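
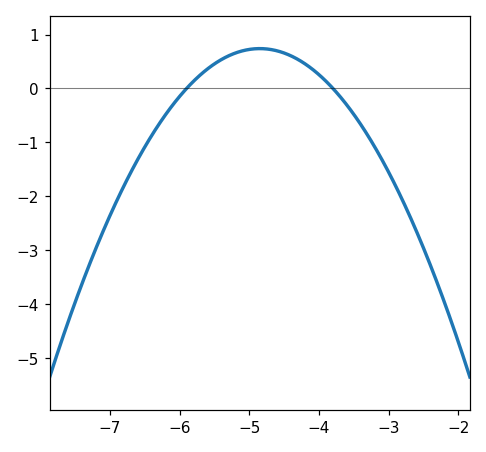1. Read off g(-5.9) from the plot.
0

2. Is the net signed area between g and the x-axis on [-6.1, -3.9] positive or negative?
positive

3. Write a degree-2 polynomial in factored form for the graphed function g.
y = -0.67(x + 5.9)(x + 3.8)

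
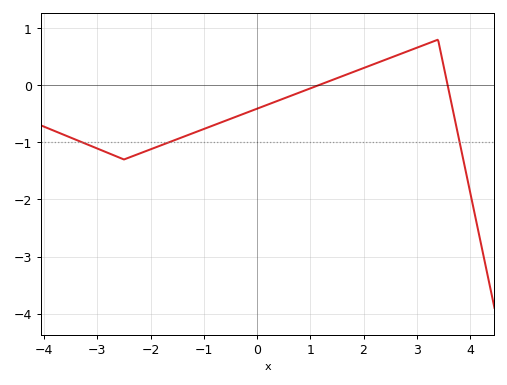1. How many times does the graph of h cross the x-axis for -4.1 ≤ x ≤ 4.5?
2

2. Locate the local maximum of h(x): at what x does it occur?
3.4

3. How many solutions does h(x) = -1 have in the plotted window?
3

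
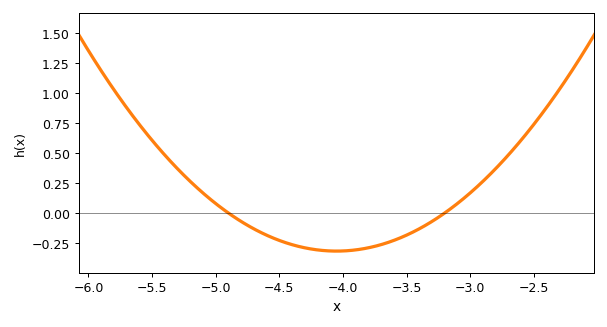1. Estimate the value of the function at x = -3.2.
0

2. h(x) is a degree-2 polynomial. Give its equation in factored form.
y = 0.44(x + 4.9)(x + 3.2)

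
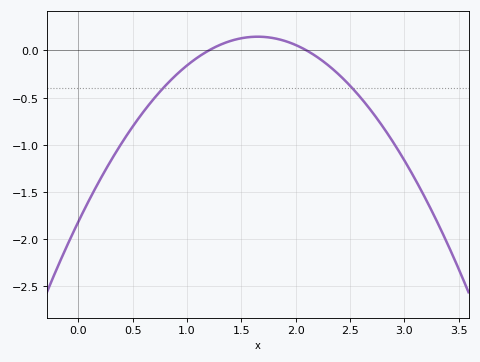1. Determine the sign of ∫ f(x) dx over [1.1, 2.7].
negative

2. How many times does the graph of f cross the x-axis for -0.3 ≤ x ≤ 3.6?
2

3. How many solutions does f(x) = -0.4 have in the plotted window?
2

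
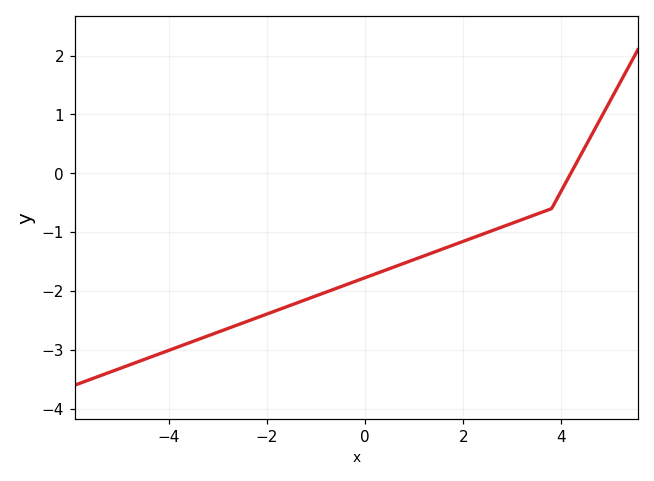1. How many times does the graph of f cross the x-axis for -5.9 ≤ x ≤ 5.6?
1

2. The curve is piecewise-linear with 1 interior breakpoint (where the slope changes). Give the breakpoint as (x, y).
(3.8, -0.6)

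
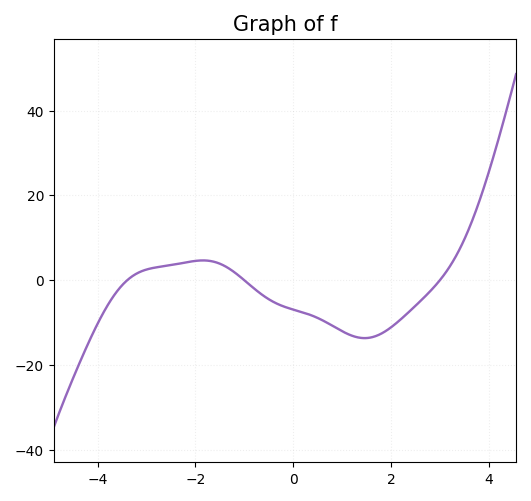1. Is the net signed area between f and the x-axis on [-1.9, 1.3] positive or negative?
negative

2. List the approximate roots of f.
-3.4, -1, 3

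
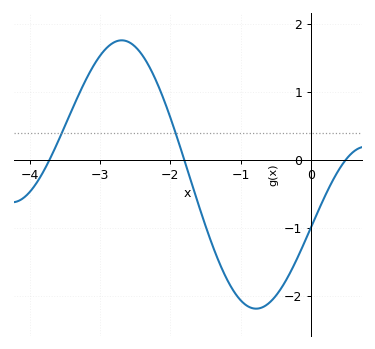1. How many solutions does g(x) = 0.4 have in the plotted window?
2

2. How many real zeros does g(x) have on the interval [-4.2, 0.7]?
3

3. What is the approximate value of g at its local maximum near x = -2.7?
1.8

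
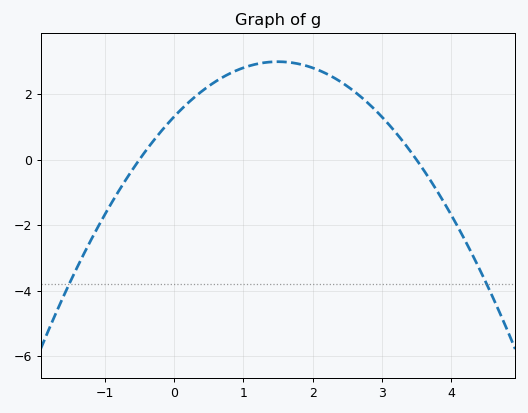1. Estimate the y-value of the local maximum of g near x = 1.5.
3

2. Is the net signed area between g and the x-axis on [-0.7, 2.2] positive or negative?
positive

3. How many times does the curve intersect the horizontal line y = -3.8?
2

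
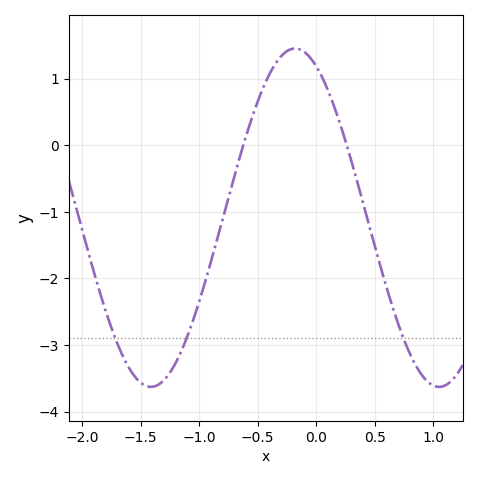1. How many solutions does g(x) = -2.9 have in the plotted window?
3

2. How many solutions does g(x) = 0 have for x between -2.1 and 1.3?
2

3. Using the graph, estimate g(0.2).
0.344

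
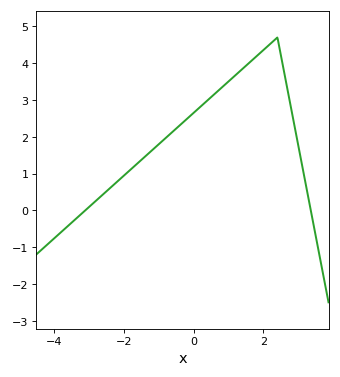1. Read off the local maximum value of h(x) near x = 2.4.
4.7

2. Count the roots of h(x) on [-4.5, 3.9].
2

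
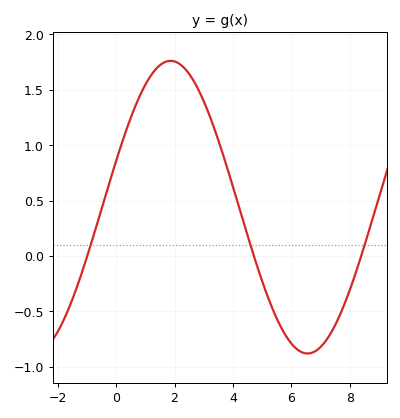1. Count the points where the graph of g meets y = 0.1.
3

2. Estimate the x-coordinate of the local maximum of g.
1.8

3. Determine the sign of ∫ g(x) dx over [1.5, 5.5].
positive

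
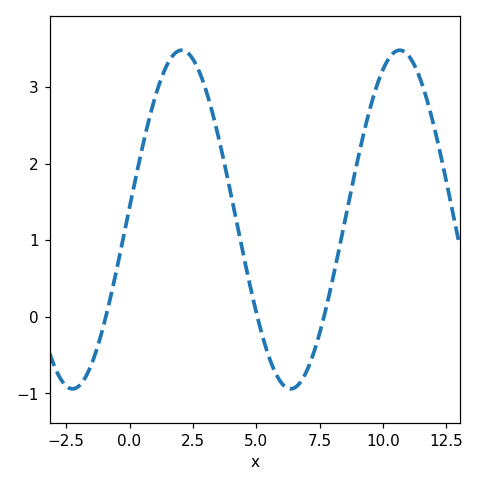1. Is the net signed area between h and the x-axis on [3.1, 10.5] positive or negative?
positive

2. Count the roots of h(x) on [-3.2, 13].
3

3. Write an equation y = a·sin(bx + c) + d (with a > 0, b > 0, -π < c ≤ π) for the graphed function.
y = 2.21sin(0.73x + 0.07) + 1.27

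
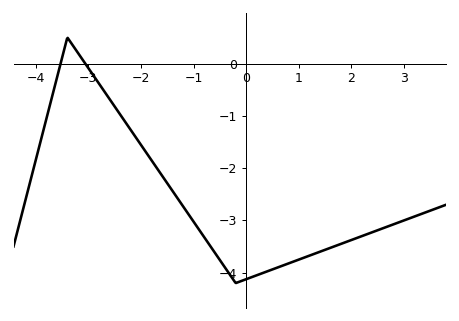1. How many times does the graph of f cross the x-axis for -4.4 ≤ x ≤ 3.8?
2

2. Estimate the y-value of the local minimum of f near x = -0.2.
-4.2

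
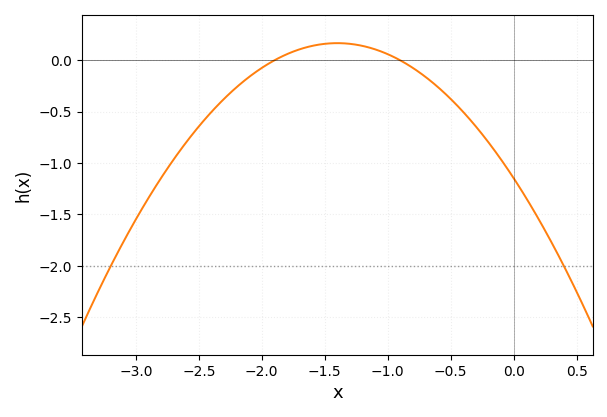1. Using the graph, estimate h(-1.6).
0.15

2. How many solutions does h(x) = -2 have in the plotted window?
2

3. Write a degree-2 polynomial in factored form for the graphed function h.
y = -0.67(x + 1.9)(x + 0.9)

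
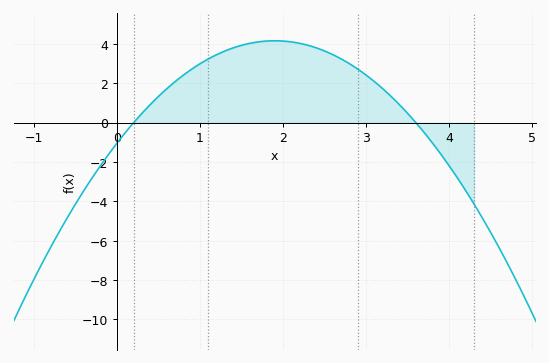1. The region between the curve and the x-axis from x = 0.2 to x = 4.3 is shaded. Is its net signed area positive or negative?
positive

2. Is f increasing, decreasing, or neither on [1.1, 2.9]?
neither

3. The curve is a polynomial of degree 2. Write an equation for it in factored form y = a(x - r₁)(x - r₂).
y = -1.44(x - 0.2)(x - 3.6)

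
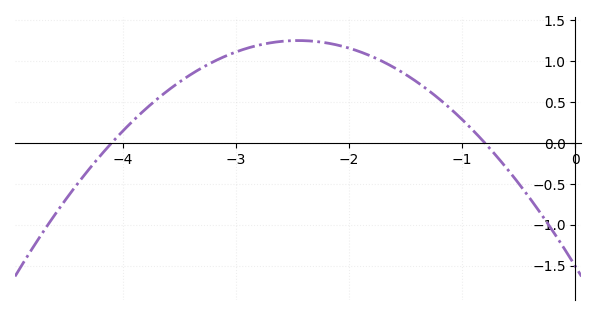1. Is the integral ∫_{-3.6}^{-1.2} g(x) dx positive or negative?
positive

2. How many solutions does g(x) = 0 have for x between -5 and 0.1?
2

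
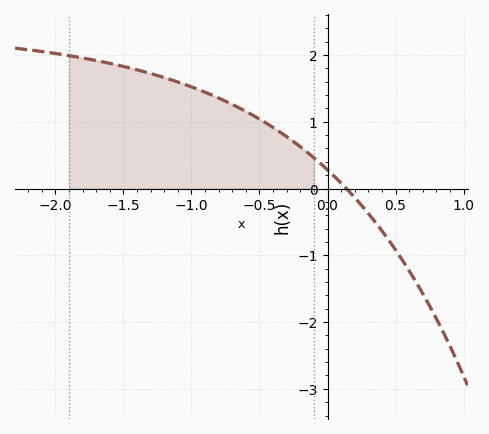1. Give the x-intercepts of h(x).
0.15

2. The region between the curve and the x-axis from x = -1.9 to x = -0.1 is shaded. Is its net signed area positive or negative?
positive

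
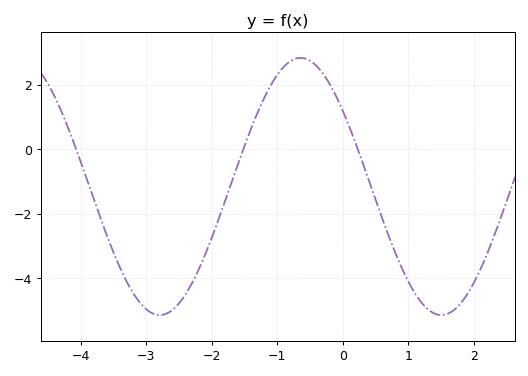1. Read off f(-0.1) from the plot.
1.64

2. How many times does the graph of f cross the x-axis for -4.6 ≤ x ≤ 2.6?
3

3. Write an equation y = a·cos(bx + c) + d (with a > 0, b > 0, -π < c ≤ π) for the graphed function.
y = 3.99cos(1.46x + 0.94) - 1.16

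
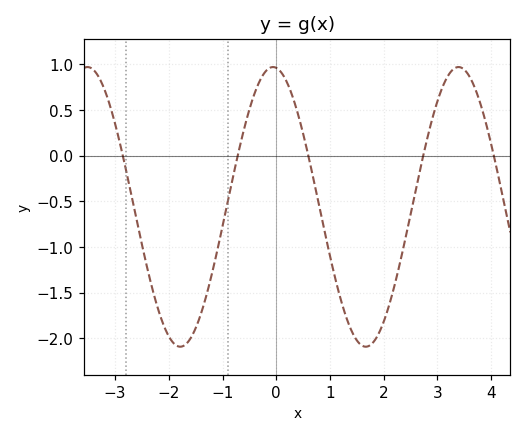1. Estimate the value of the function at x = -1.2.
-1.3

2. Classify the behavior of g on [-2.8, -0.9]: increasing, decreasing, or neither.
neither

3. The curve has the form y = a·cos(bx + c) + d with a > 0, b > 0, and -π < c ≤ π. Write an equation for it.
y = 1.53cos(1.8x + 0.11) - 0.56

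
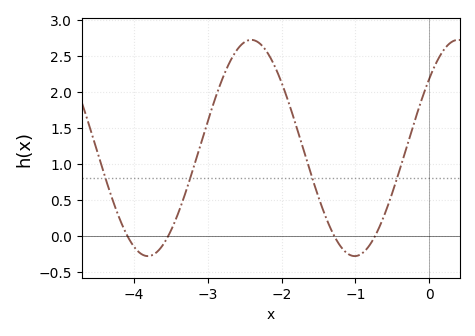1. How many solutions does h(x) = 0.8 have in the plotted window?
4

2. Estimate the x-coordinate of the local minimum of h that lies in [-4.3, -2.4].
-3.81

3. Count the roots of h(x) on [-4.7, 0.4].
4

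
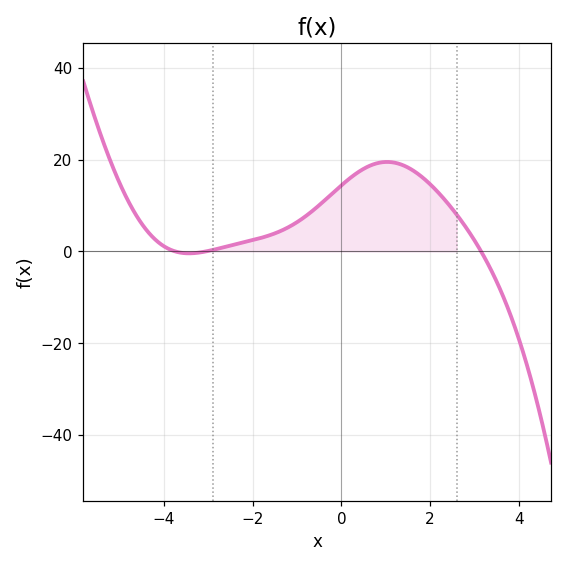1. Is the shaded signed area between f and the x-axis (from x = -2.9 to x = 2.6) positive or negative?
positive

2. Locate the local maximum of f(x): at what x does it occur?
1.03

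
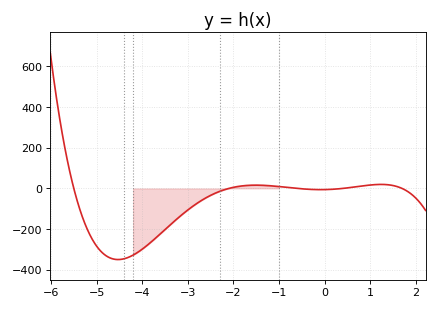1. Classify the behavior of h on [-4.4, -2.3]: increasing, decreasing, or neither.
increasing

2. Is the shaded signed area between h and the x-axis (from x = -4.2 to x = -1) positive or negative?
negative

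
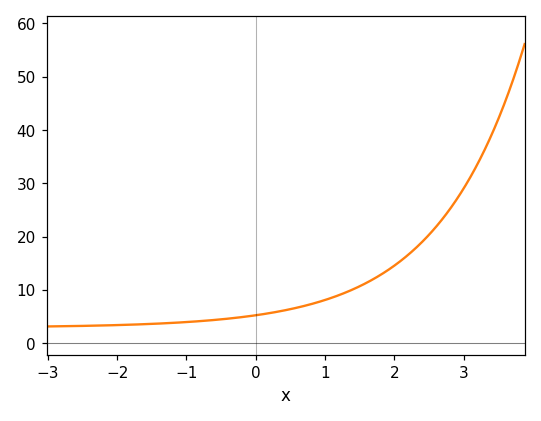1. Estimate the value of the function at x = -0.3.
5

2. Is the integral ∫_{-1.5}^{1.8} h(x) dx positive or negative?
positive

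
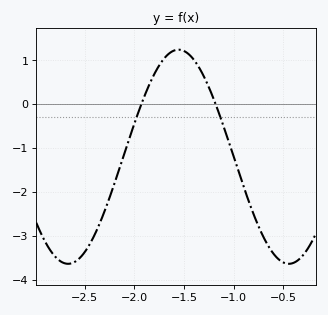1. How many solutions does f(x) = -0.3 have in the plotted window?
2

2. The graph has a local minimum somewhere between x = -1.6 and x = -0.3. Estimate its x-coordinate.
-0.446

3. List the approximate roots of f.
-1.93, -1.18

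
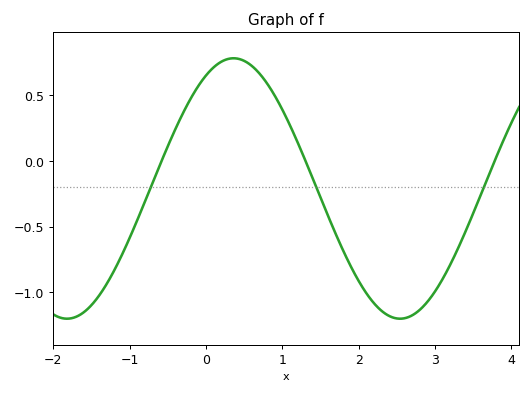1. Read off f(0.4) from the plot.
0.8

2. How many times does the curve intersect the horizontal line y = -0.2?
3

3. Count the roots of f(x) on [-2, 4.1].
3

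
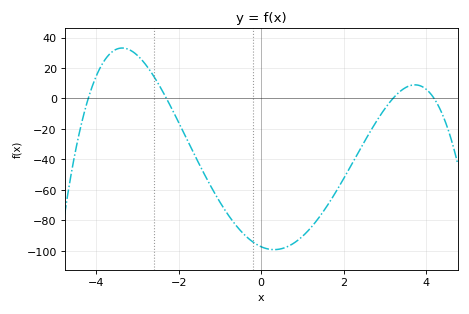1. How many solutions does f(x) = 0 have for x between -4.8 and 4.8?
4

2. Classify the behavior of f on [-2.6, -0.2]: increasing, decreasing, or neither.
decreasing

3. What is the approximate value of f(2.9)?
-10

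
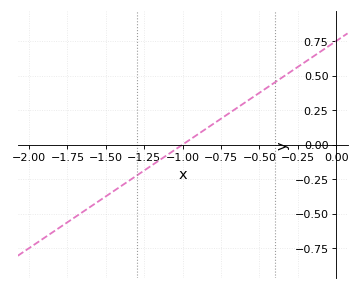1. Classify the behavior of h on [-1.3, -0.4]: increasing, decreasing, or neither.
increasing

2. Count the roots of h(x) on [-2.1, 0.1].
1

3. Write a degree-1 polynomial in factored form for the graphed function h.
y = 0.75(x + 1)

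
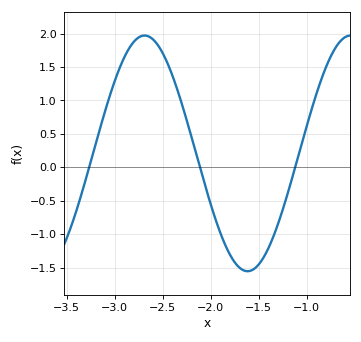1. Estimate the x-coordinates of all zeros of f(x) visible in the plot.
-3.25, -2.1, -1.1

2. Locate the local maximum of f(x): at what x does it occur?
-2.7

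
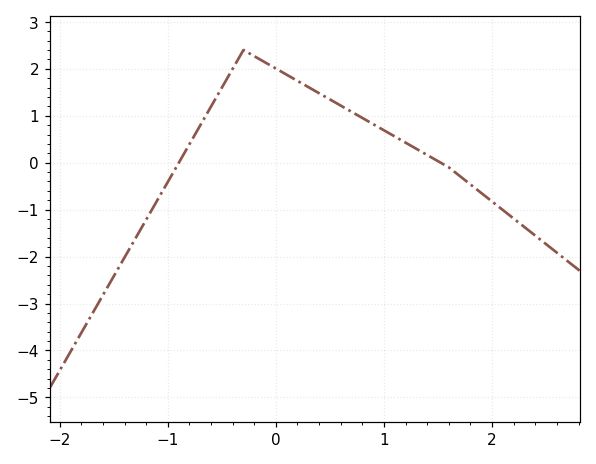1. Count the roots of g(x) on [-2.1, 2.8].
2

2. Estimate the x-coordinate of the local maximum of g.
-0.3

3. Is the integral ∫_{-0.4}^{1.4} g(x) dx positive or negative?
positive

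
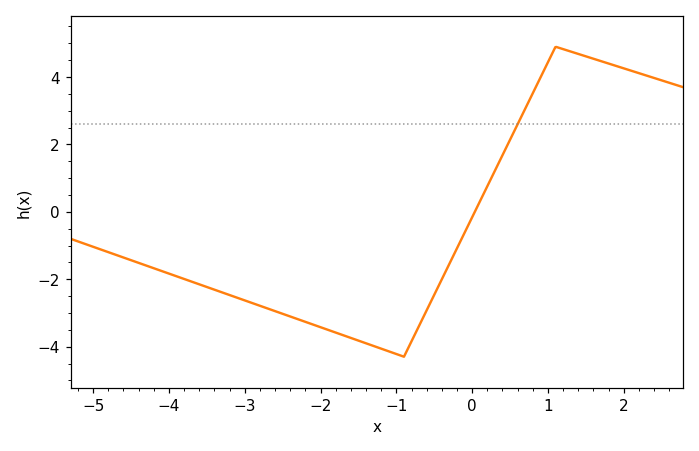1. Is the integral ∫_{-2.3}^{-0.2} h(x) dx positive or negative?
negative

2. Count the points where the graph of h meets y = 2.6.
1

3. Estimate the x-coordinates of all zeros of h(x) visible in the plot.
0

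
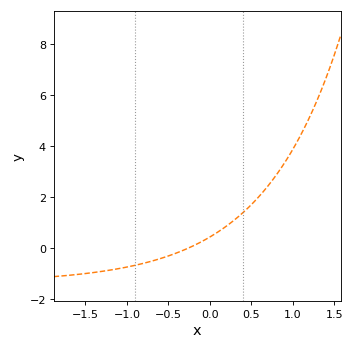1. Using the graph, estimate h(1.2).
5.2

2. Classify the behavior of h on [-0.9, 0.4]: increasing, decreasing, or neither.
increasing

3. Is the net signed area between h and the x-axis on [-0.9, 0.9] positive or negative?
positive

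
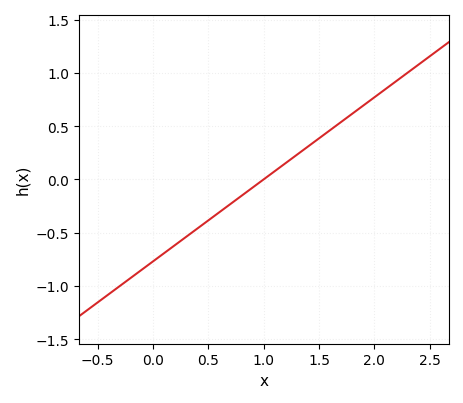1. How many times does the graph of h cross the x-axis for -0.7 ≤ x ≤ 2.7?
1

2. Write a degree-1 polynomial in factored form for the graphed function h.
y = 0.77(x - 1)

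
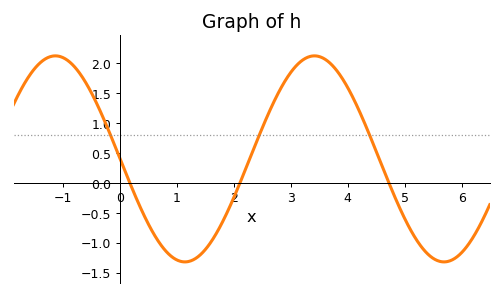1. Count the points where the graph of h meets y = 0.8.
3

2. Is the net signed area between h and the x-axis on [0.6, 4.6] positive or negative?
positive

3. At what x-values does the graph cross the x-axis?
0.2, 2.2, 4.8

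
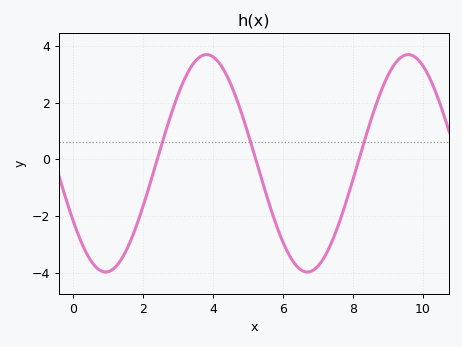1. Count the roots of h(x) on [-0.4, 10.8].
3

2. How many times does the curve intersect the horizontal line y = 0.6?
3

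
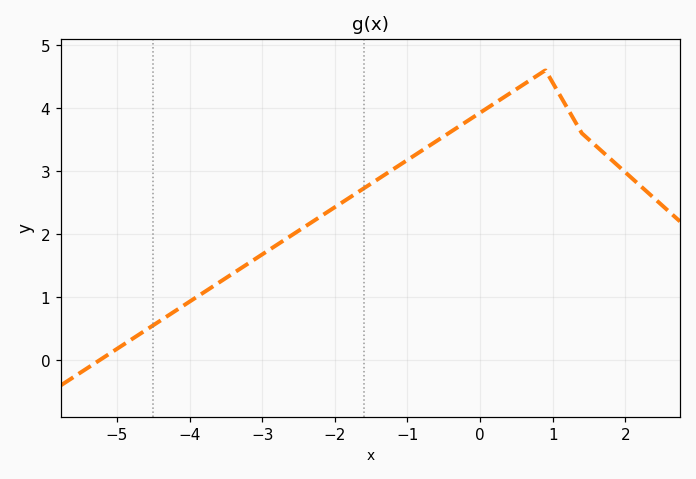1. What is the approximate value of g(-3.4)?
1.38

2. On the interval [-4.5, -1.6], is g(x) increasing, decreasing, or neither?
increasing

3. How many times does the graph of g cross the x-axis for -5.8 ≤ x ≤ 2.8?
1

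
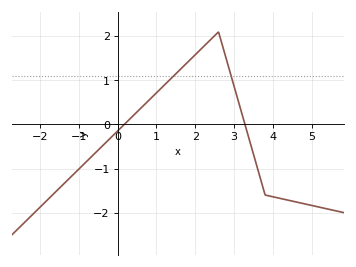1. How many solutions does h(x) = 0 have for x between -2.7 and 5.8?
2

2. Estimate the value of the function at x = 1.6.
1.24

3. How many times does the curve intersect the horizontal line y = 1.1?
2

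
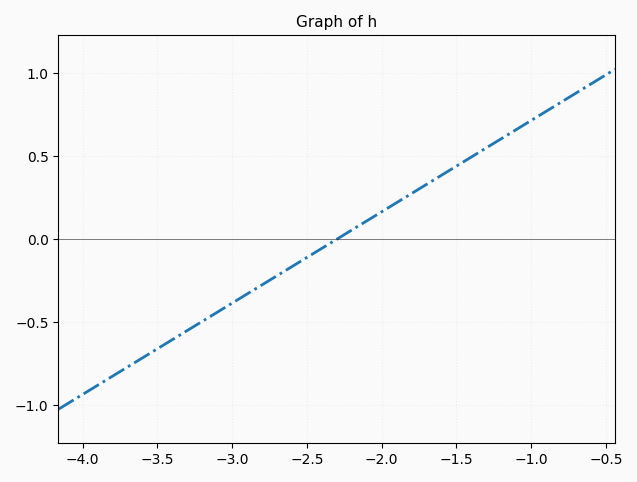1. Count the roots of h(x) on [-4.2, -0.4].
1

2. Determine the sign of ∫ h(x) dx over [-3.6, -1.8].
negative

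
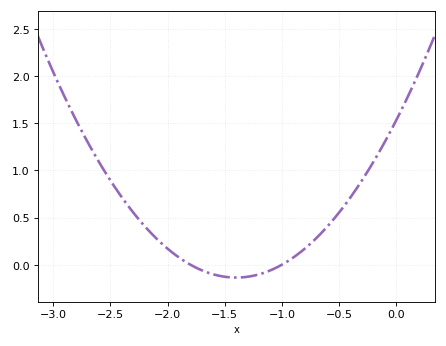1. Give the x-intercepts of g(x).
-1.8, -1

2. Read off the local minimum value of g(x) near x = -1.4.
-0.15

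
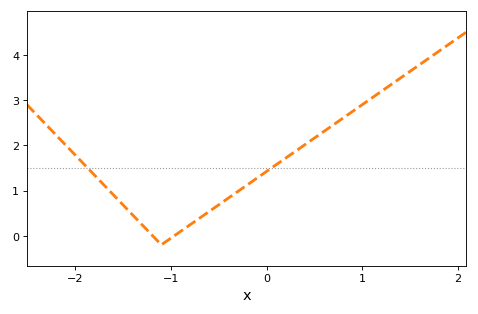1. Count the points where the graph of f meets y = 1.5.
2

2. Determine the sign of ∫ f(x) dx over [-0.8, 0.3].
positive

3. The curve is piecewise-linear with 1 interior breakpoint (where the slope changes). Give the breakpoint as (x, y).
(-1.1, -0.2)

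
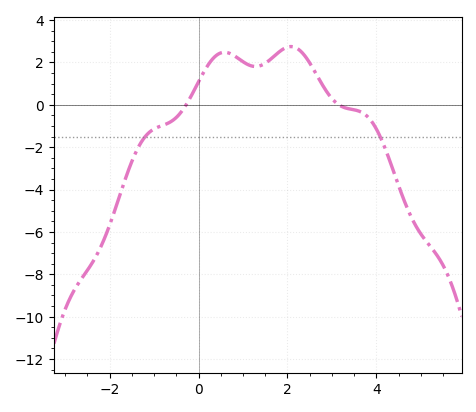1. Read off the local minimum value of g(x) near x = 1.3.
1.8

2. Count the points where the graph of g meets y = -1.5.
2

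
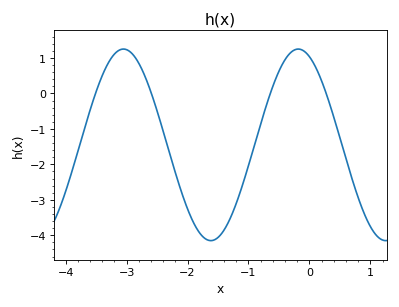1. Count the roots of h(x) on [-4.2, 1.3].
4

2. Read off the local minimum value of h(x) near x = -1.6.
-4.1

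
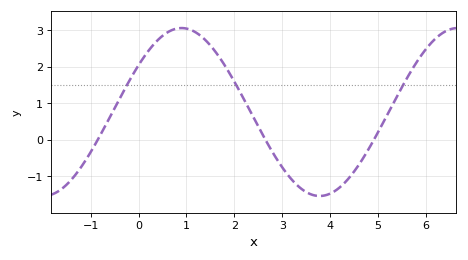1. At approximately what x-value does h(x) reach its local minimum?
3.8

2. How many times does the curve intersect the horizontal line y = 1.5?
3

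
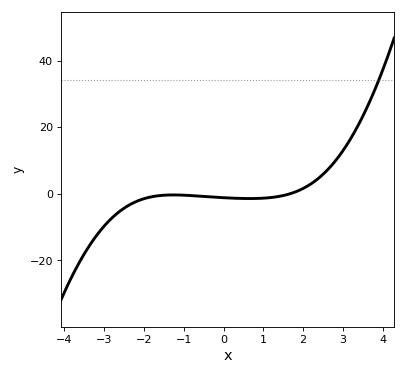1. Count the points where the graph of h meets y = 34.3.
1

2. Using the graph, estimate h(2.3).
4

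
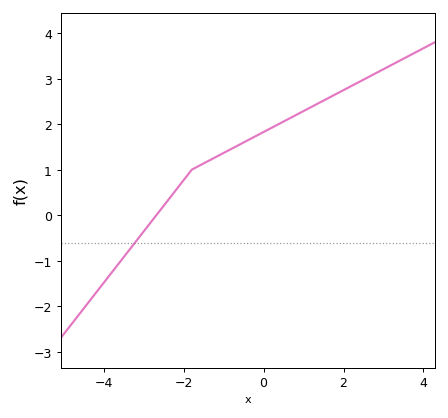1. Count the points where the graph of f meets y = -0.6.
1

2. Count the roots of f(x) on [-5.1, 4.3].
1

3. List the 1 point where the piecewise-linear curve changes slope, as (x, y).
(-1.8, 1)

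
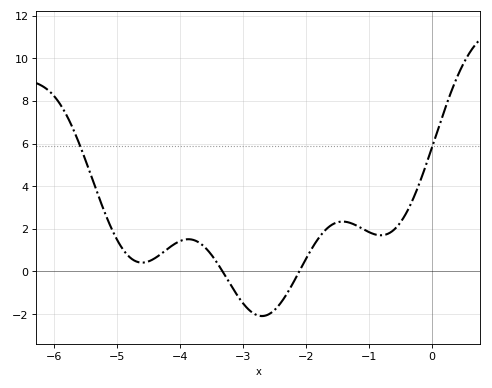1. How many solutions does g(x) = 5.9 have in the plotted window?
2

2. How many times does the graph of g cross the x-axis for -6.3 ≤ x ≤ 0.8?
2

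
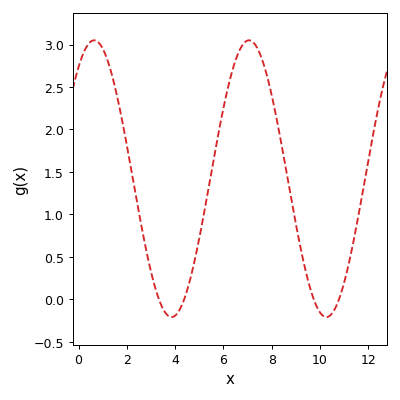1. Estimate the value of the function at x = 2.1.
1.65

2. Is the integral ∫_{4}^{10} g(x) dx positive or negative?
positive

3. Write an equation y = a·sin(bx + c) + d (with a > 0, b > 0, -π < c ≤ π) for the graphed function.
y = 1.63sin(0.98x + 0.94) + 1.42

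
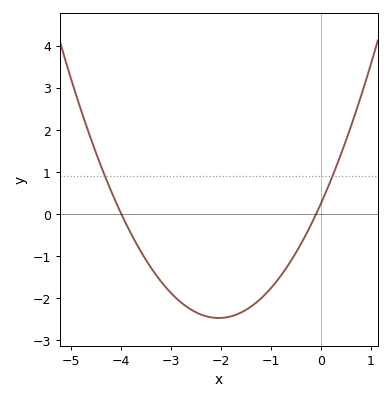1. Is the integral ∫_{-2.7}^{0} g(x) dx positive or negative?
negative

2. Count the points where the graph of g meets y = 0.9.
2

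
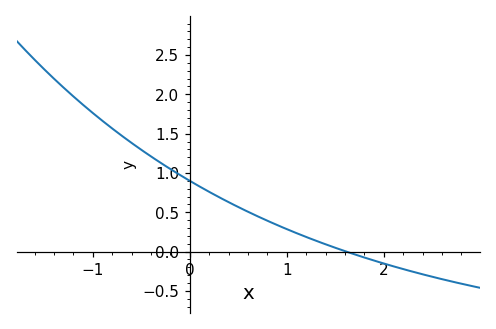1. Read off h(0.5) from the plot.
0.567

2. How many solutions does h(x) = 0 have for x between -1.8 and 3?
1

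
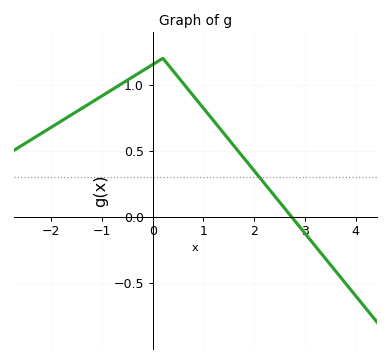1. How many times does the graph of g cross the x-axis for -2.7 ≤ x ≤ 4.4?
1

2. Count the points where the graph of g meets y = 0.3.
1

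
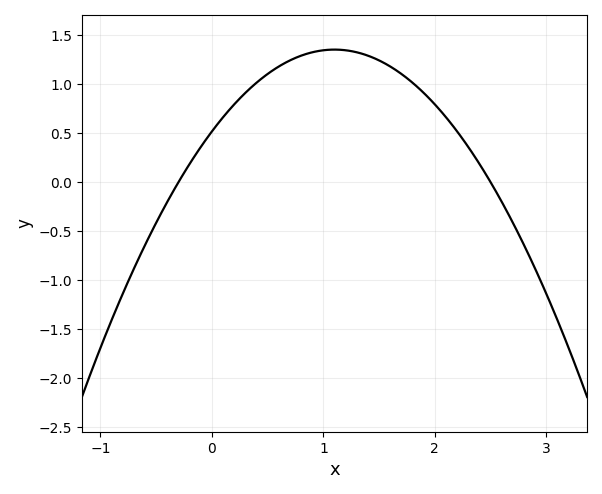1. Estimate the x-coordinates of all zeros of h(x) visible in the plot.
-0.3, 2.5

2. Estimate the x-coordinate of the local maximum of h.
1.1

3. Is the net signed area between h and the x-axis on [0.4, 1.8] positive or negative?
positive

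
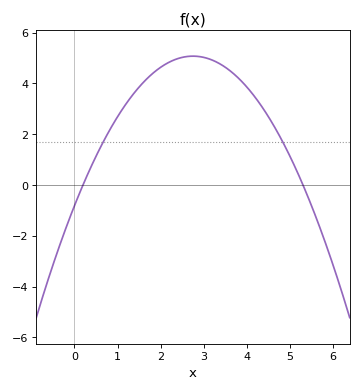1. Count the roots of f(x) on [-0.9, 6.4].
2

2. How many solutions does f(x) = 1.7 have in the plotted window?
2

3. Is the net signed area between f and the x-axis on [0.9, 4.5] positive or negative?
positive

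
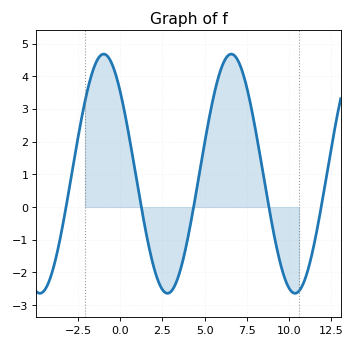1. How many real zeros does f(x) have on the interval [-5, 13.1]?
5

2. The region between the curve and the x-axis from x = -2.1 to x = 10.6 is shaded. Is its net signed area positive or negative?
positive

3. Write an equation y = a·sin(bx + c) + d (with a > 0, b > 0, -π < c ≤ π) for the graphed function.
y = 3.66sin(0.83x + 2.4) + 1.02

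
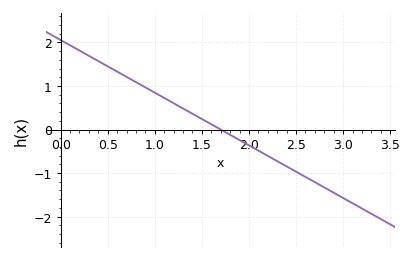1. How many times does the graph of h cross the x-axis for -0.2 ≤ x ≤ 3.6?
1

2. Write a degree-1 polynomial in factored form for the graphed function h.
y = -1.21(x - 1.7)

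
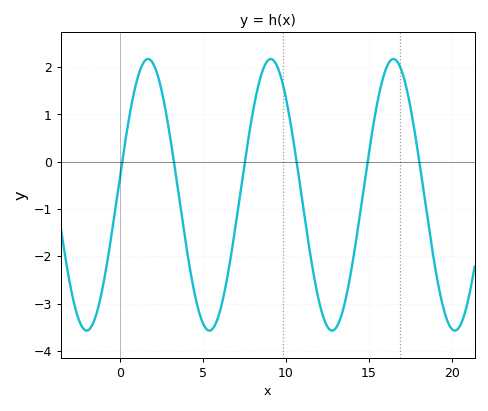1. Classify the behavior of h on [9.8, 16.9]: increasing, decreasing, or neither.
neither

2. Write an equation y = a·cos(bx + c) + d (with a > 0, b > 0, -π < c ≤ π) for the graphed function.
y = 2.87cos(0.85x - 1.4) - 0.7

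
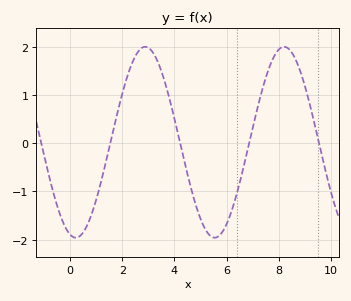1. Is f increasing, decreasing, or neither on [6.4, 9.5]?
neither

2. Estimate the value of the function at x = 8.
1.9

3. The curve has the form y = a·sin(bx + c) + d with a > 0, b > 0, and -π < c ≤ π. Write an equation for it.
y = 1.98sin(1.2x - 1.8) + 0.02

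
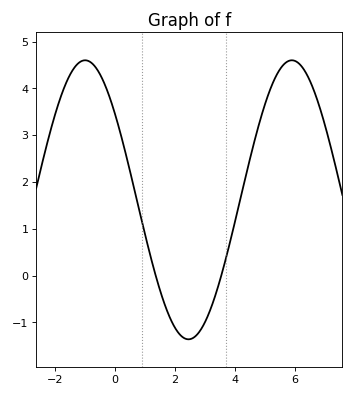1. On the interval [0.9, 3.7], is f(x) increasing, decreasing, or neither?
neither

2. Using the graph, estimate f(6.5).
4.2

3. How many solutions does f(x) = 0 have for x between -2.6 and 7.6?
2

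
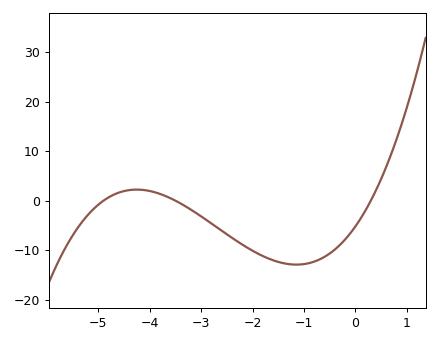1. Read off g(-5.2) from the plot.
-3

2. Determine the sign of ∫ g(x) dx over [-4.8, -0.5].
negative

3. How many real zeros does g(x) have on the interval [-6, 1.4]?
3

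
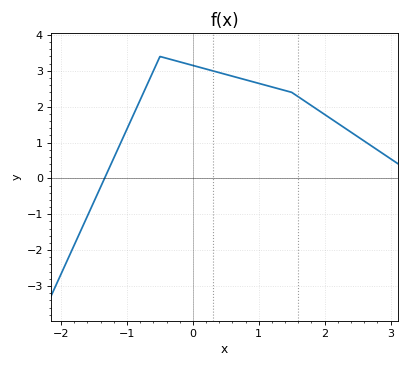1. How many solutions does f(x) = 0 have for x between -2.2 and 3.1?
1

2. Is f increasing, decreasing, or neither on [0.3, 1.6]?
decreasing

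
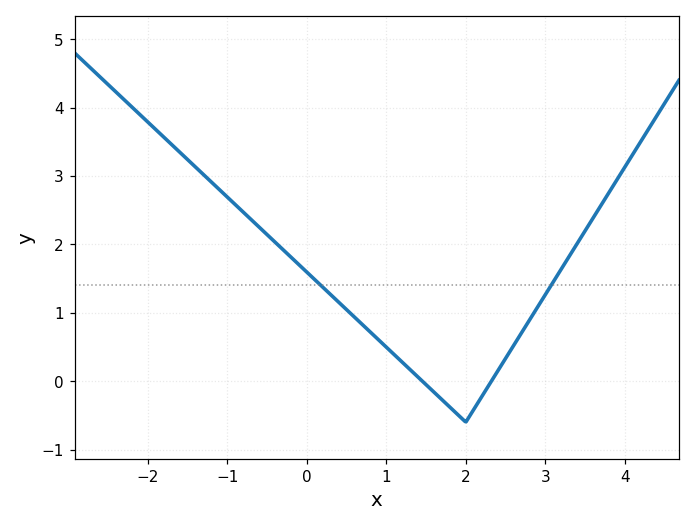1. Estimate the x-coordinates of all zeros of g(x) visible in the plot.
1.4, 2.4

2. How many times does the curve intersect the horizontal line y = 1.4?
2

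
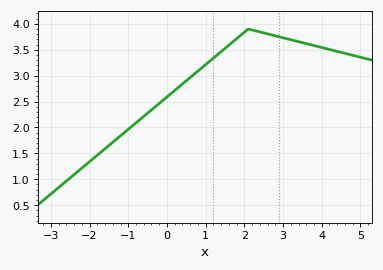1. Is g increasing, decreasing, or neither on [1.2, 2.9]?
neither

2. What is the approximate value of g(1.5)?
3.55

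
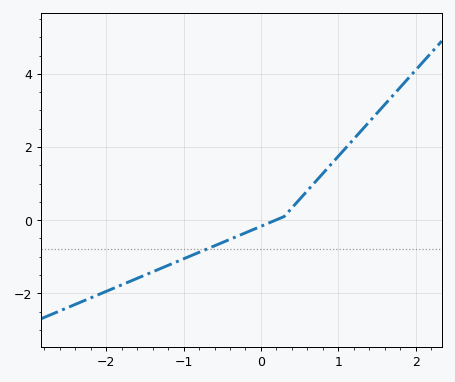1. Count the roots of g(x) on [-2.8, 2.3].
1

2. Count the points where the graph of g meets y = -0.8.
1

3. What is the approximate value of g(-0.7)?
-0.789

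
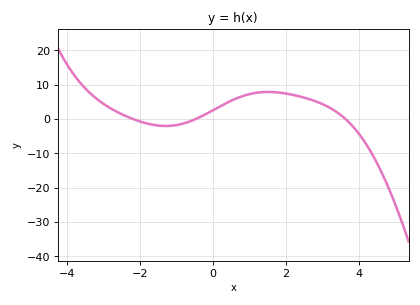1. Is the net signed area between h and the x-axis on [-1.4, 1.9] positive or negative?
positive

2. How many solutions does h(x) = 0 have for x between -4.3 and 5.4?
3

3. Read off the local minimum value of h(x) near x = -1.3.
-2.01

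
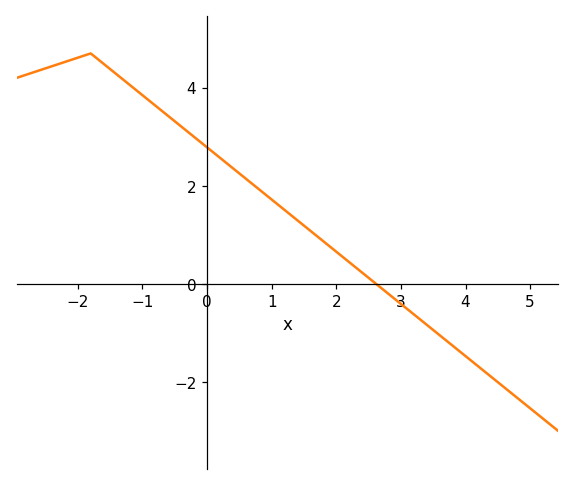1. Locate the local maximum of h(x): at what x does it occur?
-1.8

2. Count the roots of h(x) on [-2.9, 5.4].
1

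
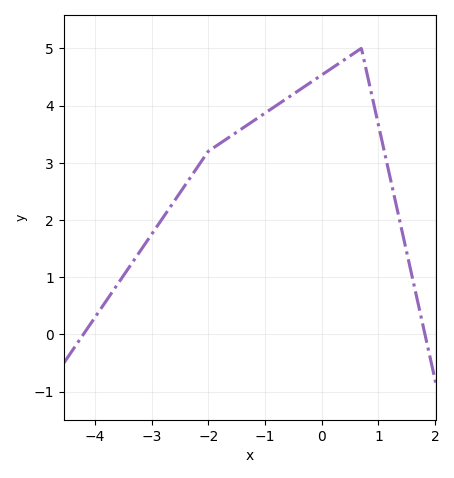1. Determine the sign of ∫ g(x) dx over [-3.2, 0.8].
positive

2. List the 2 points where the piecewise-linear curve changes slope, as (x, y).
(-2, 3.2); (0.7, 5)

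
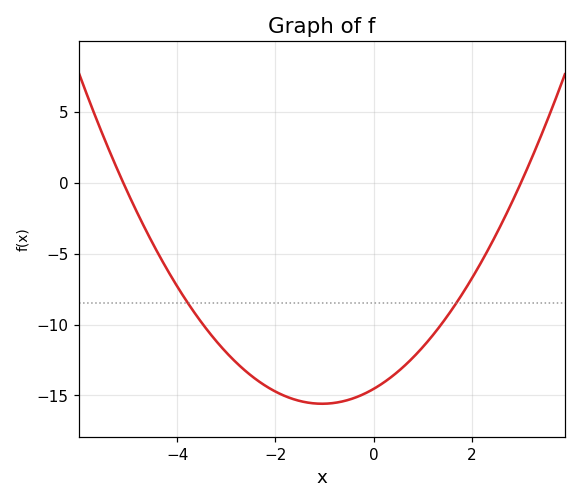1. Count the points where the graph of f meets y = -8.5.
2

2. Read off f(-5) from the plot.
-0.76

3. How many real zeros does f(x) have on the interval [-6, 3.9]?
2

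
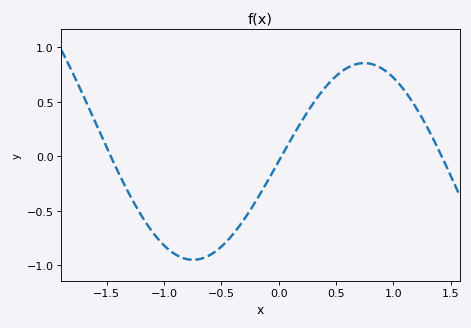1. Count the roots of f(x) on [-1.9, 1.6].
3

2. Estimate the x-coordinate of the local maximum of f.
0.75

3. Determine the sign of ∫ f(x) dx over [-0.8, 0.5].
negative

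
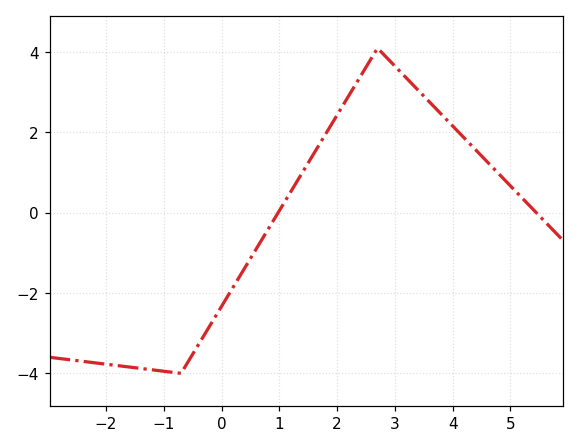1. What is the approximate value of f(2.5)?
3.62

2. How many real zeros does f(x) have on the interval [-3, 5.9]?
2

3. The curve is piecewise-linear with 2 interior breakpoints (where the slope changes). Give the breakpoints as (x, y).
(-0.7, -4); (2.7, 4.1)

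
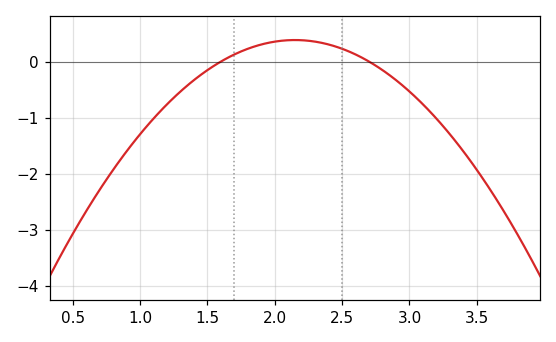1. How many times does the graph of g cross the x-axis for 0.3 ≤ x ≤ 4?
2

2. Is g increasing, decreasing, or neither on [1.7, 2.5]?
neither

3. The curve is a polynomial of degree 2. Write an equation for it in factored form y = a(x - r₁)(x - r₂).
y = -1.27(x - 1.6)(x - 2.7)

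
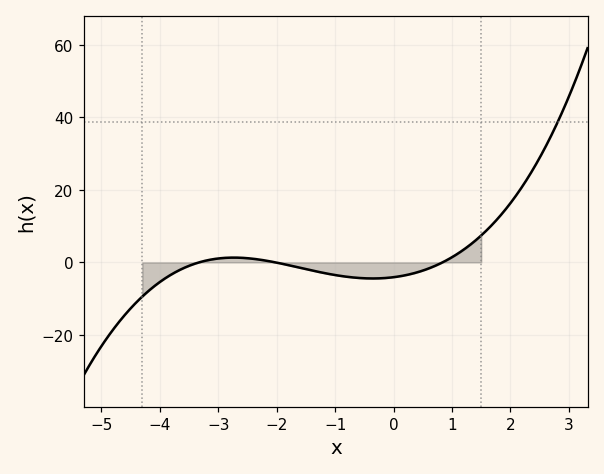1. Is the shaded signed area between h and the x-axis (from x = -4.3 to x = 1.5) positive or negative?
negative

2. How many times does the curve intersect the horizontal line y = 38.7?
1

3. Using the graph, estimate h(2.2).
20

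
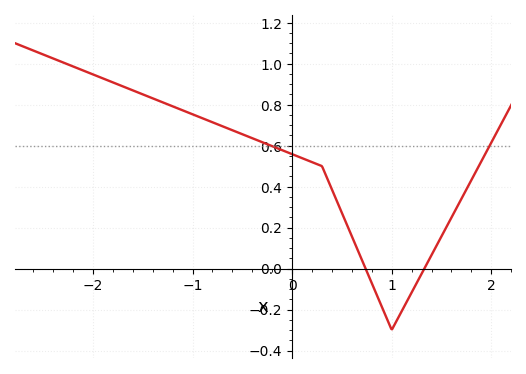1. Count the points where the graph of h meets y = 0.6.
2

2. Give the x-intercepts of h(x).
0.738, 1.33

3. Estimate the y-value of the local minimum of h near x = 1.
-0.299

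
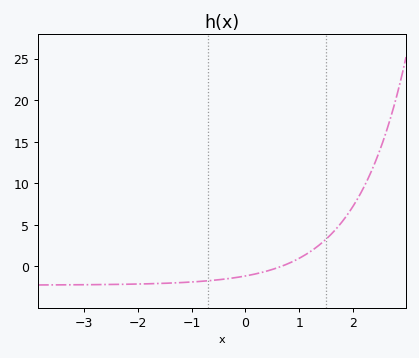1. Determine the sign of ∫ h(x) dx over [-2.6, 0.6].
negative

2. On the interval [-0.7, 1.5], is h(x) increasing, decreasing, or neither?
increasing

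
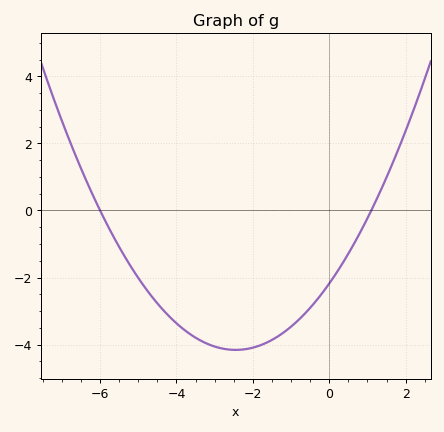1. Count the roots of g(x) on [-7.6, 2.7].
2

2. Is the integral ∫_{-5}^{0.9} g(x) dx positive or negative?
negative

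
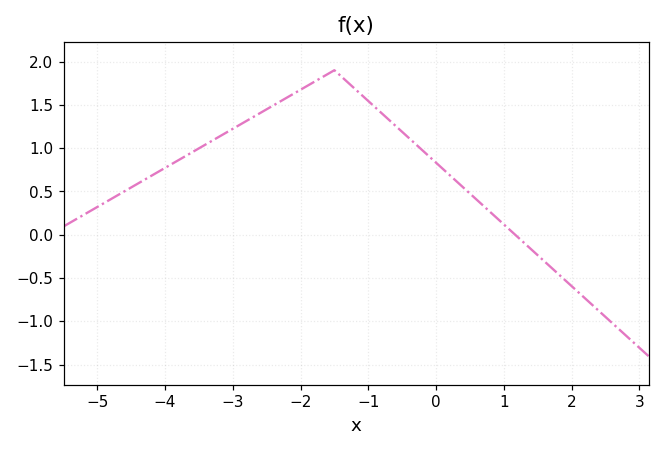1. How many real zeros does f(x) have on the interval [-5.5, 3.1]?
1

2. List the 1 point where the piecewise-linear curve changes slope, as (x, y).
(-1.5, 1.9)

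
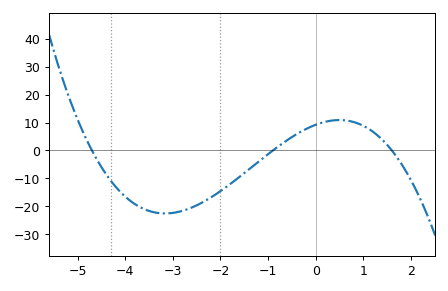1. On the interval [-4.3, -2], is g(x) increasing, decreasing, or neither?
neither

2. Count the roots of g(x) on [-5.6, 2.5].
3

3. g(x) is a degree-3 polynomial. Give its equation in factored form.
y = -1.36(x + 4.7)(x + 0.9)(x - 1.6)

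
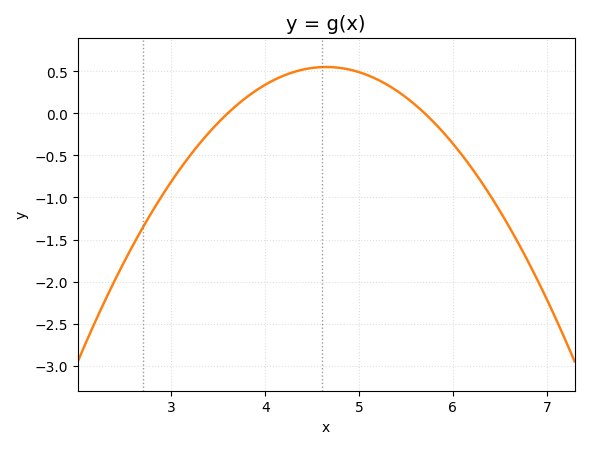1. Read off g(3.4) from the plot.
-0.25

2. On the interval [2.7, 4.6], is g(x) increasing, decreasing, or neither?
increasing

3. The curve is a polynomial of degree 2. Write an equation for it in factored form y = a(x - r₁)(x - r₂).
y = -0.5(x - 3.6)(x - 5.7)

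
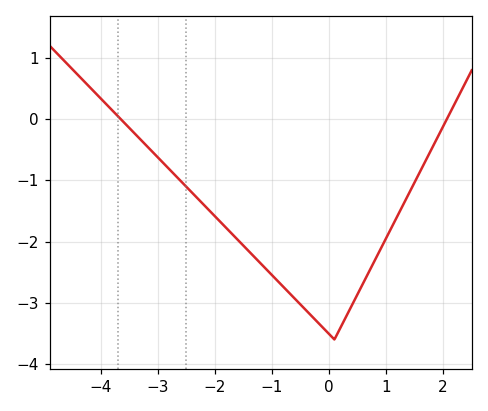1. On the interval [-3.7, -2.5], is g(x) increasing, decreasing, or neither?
decreasing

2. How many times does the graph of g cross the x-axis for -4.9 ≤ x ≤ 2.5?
2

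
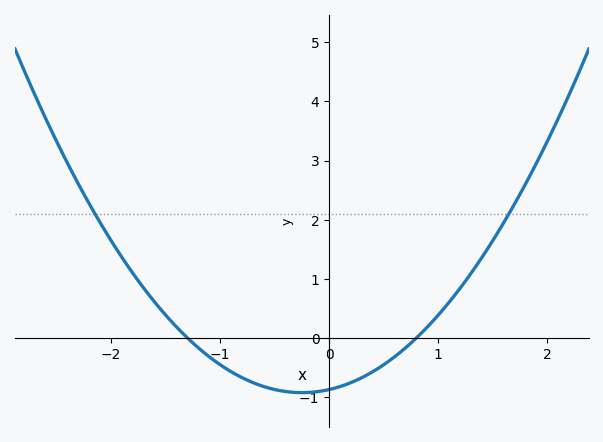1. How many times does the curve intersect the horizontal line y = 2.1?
2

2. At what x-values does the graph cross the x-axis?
-1.3, 0.8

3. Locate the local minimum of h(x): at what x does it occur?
-0.25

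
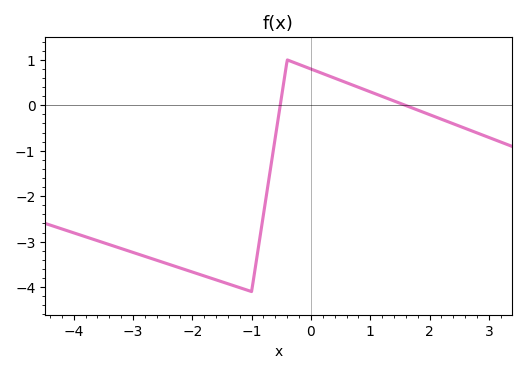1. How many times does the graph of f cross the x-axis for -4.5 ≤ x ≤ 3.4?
2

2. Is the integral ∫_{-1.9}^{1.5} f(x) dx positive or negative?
negative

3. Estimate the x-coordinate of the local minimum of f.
-1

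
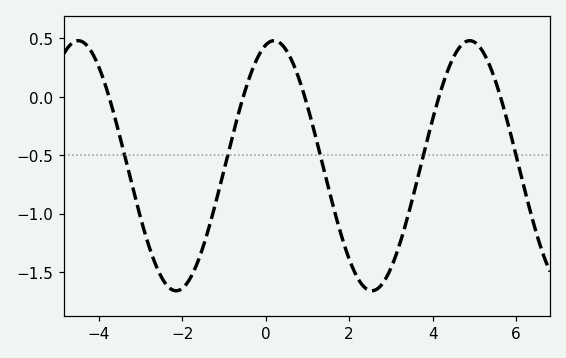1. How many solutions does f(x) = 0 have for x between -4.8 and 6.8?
5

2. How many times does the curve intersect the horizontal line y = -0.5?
5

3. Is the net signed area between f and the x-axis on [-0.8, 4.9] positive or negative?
negative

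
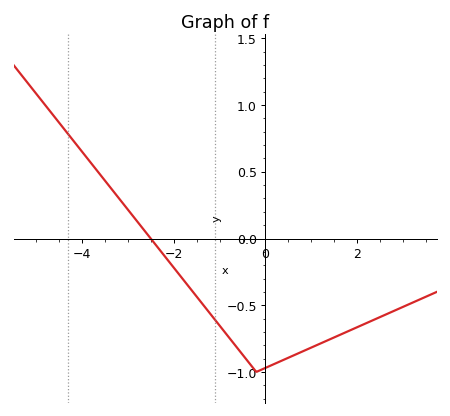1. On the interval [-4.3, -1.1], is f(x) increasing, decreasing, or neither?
decreasing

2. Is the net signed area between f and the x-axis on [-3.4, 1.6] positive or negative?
negative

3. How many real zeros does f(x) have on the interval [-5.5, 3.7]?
1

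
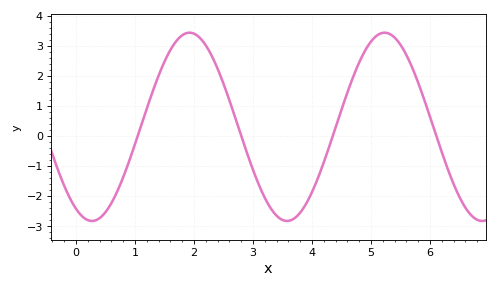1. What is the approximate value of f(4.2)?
-0.9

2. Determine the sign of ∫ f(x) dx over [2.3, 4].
negative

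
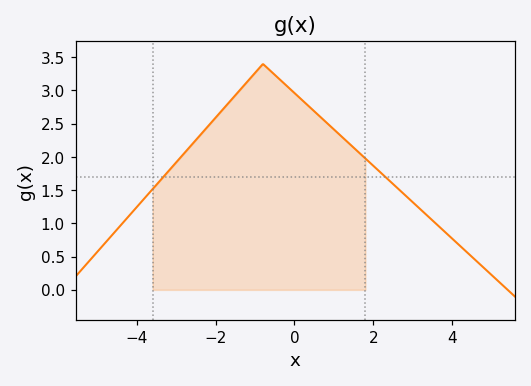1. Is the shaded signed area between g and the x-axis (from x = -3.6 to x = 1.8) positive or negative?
positive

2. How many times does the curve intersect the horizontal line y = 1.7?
2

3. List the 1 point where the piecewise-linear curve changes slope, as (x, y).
(-0.8, 3.4)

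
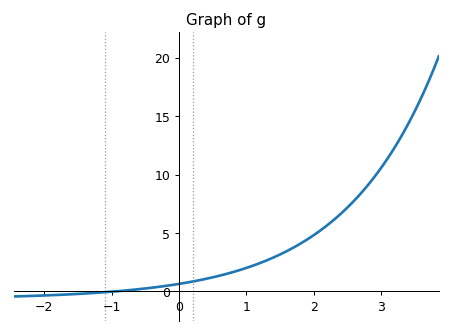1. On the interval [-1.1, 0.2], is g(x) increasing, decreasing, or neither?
increasing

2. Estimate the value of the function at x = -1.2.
0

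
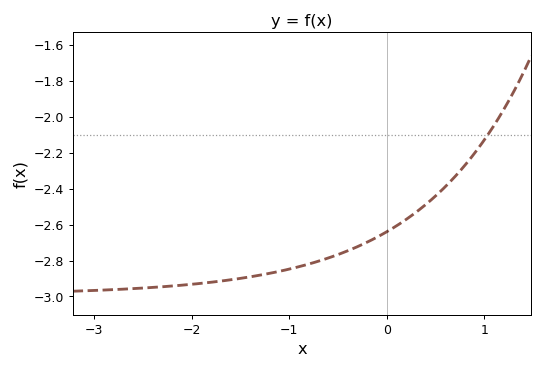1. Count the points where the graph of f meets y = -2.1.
1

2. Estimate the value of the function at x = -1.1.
-2.86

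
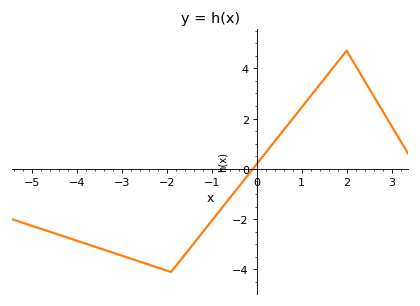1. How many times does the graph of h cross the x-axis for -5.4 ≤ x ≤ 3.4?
1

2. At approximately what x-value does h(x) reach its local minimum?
-1.9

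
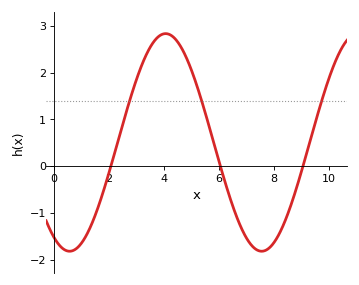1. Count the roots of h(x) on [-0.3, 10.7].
3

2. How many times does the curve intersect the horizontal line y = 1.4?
3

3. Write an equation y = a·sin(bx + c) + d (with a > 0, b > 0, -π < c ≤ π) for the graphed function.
y = 2.32sin(0.9x - 2.1) + 0.51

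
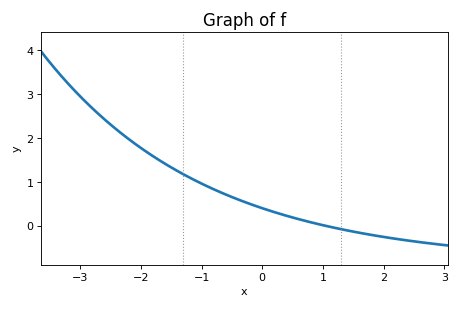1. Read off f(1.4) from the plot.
-0.095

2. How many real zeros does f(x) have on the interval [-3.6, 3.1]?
1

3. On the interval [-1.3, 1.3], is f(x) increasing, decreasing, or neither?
decreasing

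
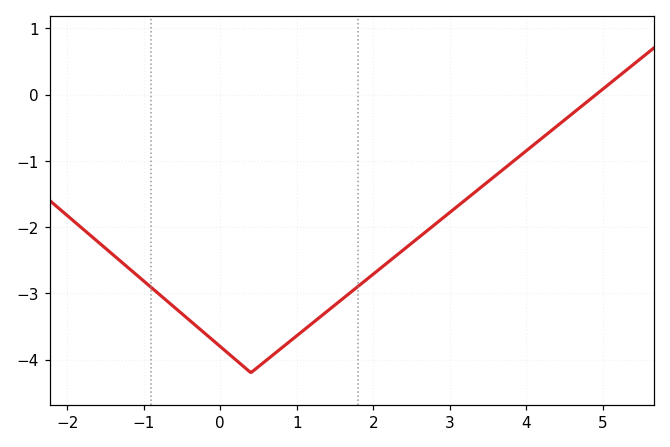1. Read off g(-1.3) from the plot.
-2.5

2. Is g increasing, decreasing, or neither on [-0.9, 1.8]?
neither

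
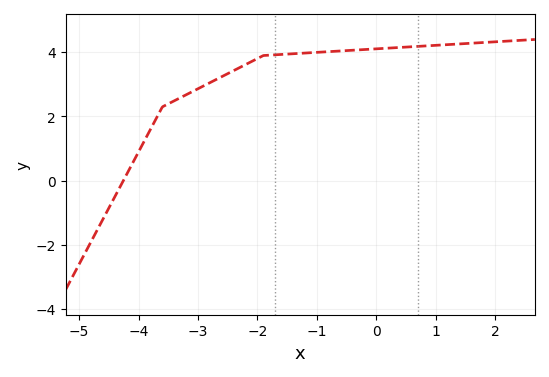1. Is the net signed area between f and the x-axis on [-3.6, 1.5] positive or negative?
positive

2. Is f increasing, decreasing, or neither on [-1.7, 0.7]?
increasing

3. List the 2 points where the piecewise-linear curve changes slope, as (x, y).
(-3.6, 2.3); (-1.9, 3.9)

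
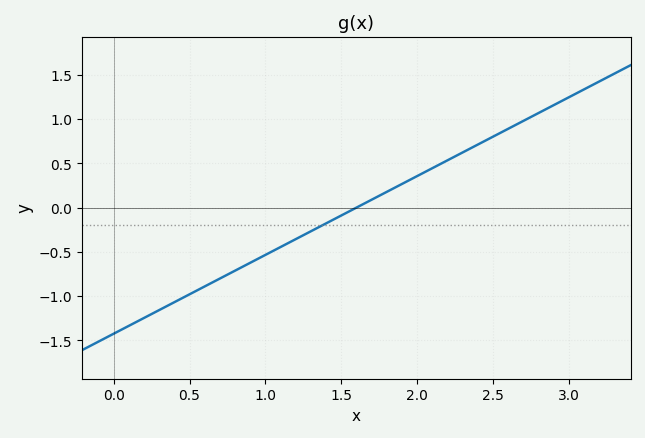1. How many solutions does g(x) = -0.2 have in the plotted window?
1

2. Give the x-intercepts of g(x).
1.6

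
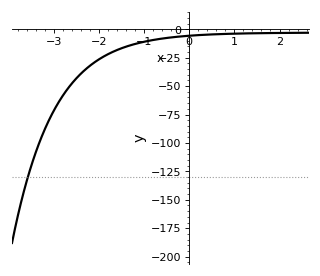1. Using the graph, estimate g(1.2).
-5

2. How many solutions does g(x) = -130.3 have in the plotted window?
1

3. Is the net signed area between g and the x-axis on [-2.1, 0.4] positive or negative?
negative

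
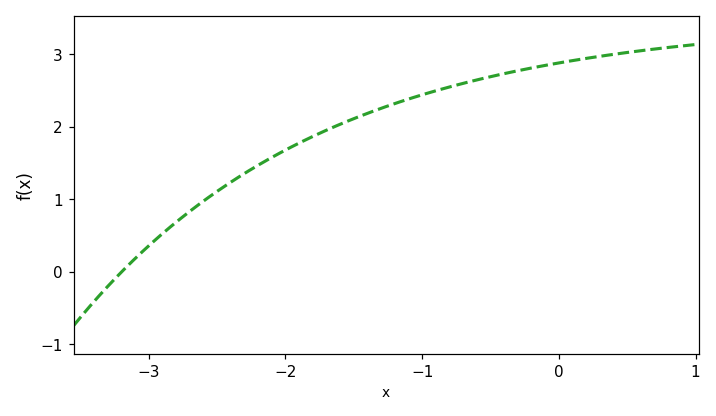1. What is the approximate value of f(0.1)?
2.91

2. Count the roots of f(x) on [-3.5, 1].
1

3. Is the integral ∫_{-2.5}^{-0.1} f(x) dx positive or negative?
positive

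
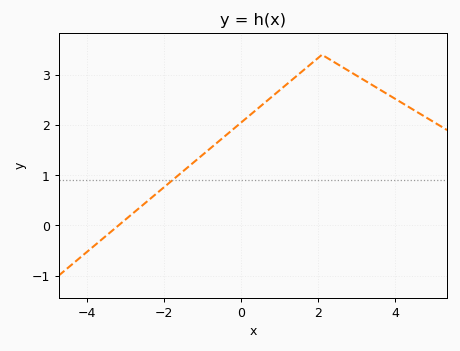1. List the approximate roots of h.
-3.18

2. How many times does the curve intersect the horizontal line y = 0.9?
1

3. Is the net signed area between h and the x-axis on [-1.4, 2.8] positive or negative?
positive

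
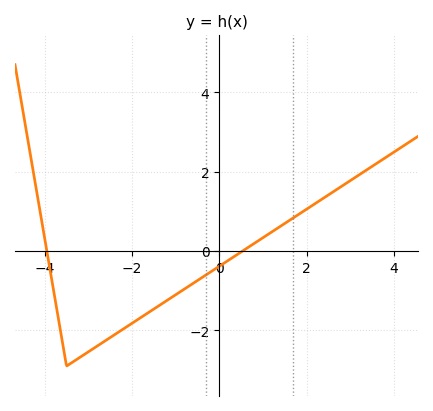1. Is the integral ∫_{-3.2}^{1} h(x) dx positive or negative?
negative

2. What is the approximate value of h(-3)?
-2.54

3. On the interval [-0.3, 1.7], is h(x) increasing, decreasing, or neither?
increasing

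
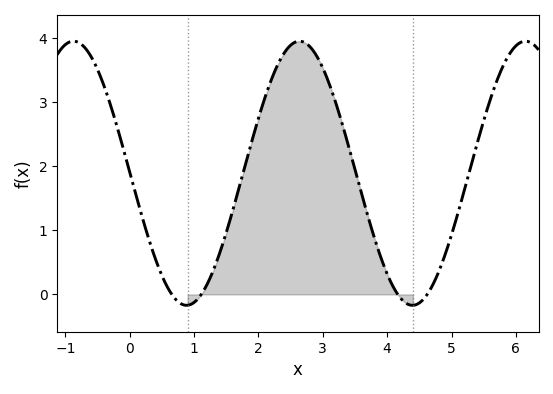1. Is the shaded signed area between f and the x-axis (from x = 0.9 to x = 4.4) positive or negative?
positive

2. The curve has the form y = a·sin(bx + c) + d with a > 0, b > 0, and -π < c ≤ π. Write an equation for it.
y = 2.06sin(1.8x + 3.1) + 1.89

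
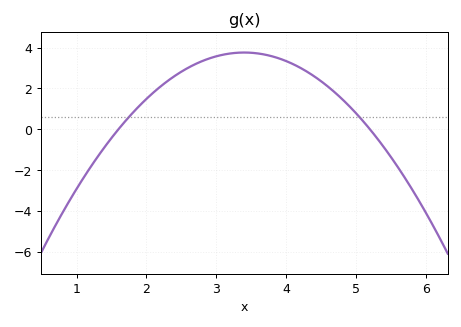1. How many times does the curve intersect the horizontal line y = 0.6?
2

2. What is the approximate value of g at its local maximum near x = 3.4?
3.76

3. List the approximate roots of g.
1.6, 5.2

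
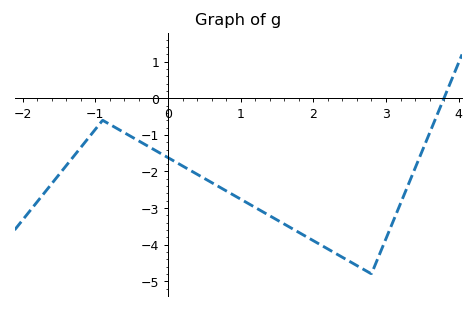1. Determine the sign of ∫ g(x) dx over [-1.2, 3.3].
negative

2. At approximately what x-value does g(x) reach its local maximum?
-0.898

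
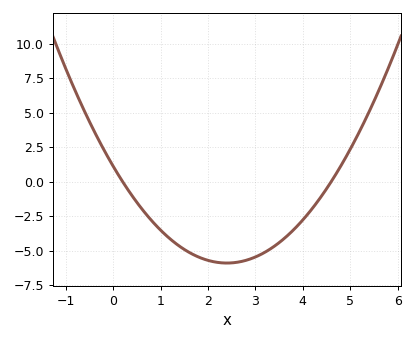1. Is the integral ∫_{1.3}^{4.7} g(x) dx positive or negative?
negative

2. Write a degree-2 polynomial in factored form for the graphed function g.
y = 1.22(x - 0.2)(x - 4.6)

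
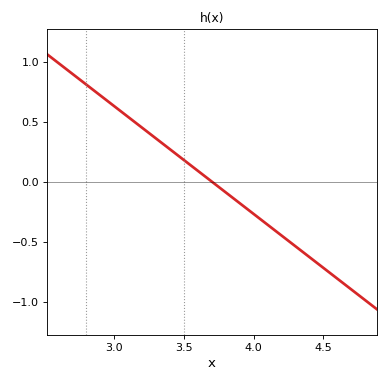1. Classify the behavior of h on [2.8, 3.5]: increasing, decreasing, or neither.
decreasing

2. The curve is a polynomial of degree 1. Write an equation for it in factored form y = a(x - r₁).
y = -0.9(x - 3.7)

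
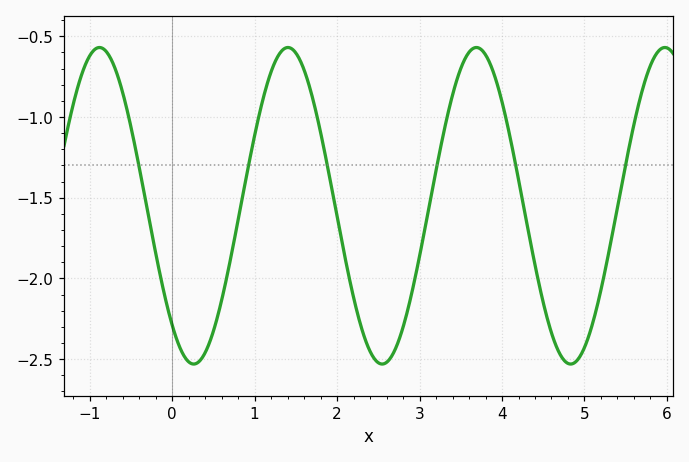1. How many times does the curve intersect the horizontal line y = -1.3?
6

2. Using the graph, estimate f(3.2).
-1.35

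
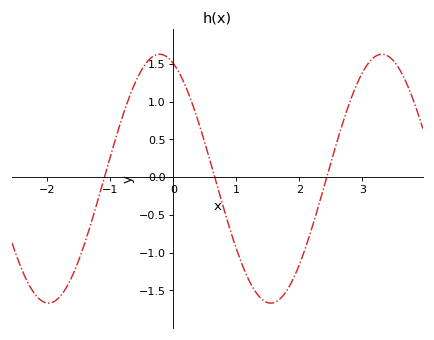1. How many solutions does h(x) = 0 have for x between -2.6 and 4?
3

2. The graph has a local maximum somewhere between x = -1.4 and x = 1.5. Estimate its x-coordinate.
-0.2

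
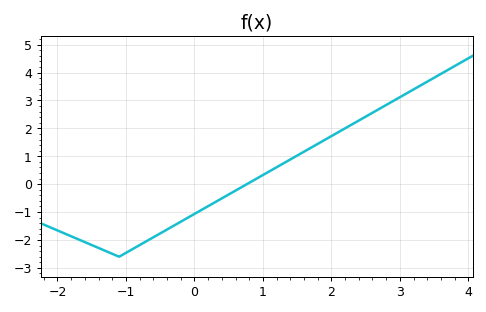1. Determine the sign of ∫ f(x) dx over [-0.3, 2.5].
positive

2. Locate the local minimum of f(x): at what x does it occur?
-1.1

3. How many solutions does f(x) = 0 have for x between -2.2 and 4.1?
1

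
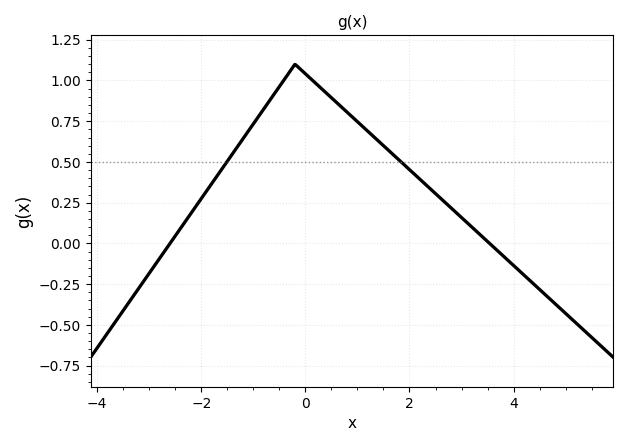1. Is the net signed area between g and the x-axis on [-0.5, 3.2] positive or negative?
positive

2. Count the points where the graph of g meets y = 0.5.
2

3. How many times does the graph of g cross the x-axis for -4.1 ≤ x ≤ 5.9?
2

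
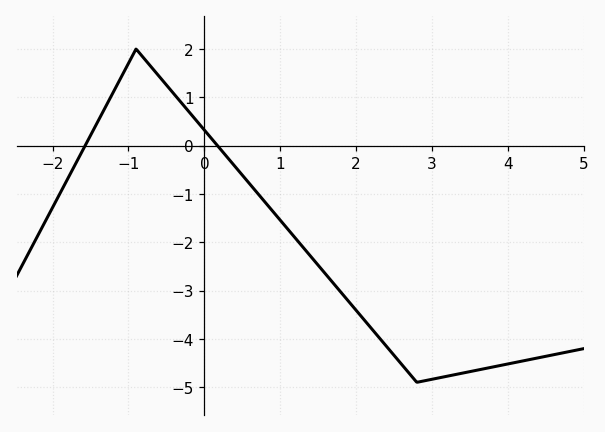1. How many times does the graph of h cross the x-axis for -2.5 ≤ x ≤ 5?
2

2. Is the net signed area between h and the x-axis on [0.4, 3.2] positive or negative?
negative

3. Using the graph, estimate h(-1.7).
-0.4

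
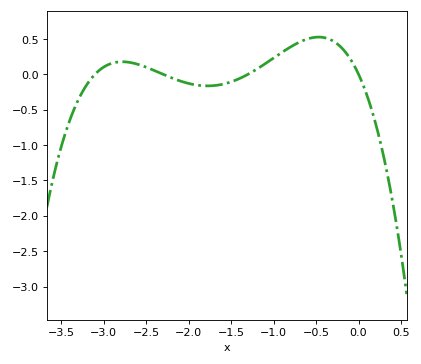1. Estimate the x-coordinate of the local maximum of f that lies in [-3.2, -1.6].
-2.8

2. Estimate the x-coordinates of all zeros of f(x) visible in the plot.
-3.1, -2.3, -1.3, 0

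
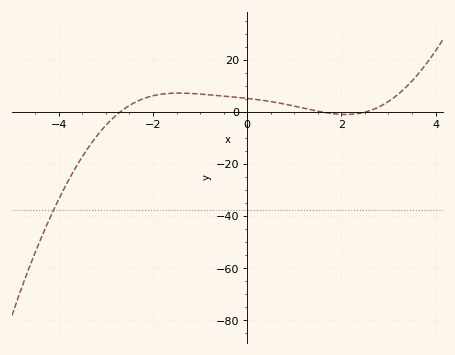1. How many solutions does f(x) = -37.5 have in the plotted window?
1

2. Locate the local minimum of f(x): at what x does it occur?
2.09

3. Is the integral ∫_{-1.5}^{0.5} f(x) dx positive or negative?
positive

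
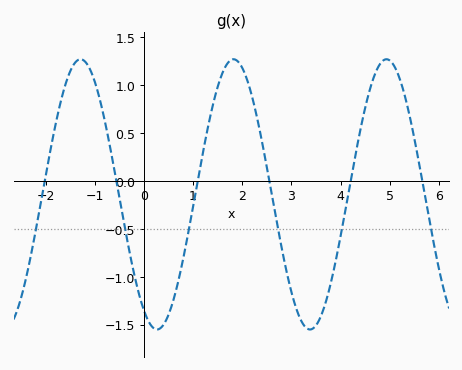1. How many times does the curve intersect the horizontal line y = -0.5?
6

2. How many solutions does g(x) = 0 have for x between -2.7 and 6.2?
6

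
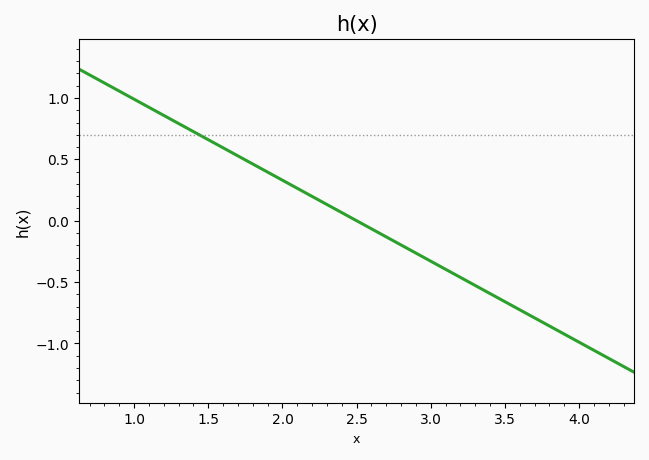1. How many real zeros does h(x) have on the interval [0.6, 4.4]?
1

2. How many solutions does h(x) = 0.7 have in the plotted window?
1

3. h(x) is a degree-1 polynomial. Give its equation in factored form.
y = -0.66(x - 2.5)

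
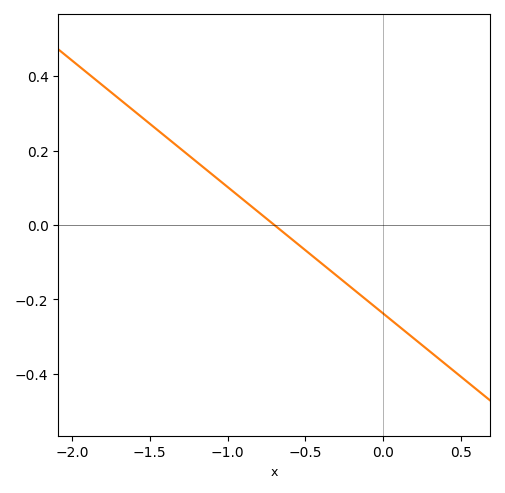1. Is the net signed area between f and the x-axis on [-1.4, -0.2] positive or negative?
positive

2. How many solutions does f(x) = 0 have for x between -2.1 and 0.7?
1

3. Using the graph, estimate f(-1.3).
0.204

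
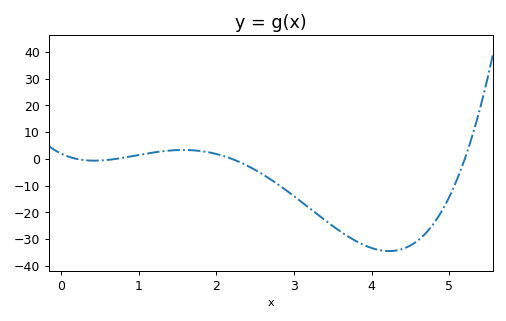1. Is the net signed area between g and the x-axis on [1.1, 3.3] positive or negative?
negative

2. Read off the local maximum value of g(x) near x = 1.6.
3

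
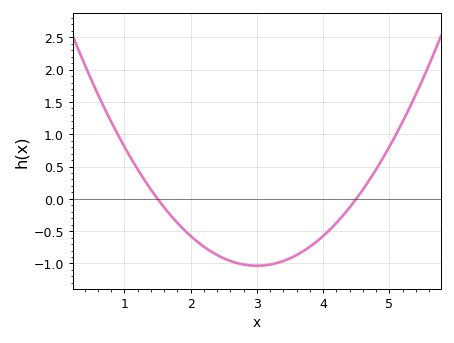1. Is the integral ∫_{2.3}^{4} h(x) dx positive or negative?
negative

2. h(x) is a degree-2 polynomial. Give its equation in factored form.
y = 0.46(x - 1.5)(x - 4.5)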